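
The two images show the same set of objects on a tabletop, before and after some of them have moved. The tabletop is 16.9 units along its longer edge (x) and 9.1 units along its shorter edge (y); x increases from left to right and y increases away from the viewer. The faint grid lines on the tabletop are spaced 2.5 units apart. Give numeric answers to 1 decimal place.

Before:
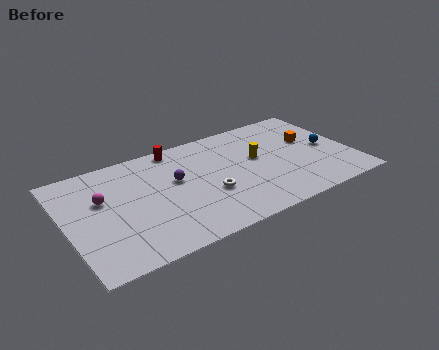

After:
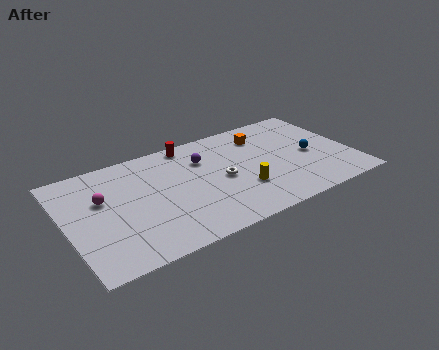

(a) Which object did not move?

the magenta sphere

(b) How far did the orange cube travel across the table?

3.1

The orange cube was near (14.7, 5.5) before and (12.0, 7.1) after, so it travelled √(2.7² + 1.6²) ≈ 3.1 units.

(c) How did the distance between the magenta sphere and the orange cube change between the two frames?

-2.6

They were about 12.5 units apart before and 9.9 after — 2.6 units closer together.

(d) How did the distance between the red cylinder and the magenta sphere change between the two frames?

+0.7

The distance was about 5.3 in the first image and 6.0 in the second, so they moved 0.7 units further apart.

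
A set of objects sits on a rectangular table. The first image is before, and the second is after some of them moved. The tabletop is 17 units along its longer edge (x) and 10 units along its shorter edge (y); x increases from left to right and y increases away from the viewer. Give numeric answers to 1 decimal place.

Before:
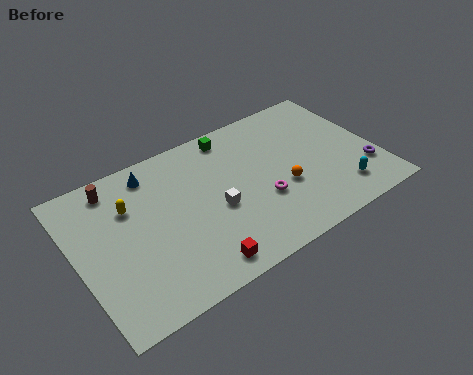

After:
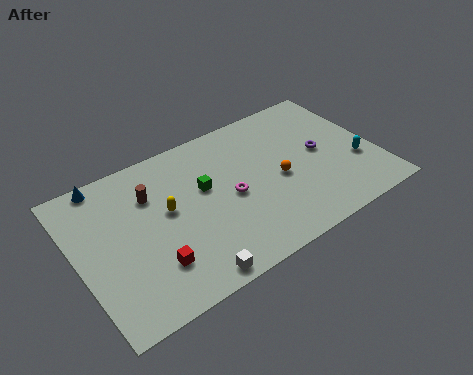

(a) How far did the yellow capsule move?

2.3

The yellow capsule moved from about (3.2, 6.9) to (5.1, 5.6), a distance of √(1.9² + 1.3²) ≈ 2.3.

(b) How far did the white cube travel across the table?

4.0

The white cube moved from about (7.7, 4.3) to (5.5, 0.9), a distance of √(2.2² + 3.4²) ≈ 4.0.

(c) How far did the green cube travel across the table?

3.5

The green cube was near (9.4, 8.8) before and (7.3, 6.0) after, so it travelled √(2.1² + 2.8²) ≈ 3.5 units.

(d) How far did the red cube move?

2.6

From (6.1, 1.3) to (3.8, 2.6), the red cube covered √(2.3² + 1.3²) ≈ 2.6 units.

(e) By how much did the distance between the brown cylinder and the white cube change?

-0.4

Before: roughly 6.7 units apart; after: 6.3. That's 0.4 units closer together.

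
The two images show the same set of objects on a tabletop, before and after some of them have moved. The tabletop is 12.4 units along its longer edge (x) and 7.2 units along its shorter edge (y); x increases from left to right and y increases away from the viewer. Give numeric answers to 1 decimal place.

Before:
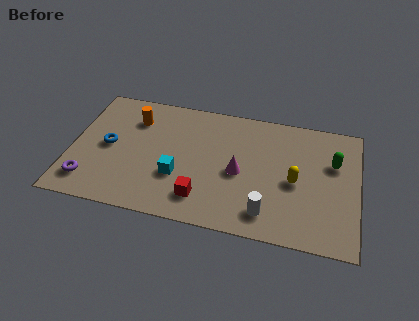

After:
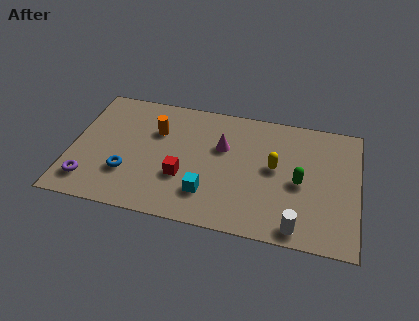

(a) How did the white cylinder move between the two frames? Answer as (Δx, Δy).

(1.3, -0.5)

From the two frames, the white cylinder sits at roughly (8.6, 1.3) before and (9.9, 0.8) after.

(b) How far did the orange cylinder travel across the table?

1.1

From (2.6, 5.4) to (3.6, 4.9), the orange cylinder covered √(1.0² + 0.5²) ≈ 1.1 units.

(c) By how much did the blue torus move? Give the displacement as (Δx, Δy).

(0.9, -1.4)

The blue torus was at about (1.6, 3.6) and moved to about (2.5, 2.2).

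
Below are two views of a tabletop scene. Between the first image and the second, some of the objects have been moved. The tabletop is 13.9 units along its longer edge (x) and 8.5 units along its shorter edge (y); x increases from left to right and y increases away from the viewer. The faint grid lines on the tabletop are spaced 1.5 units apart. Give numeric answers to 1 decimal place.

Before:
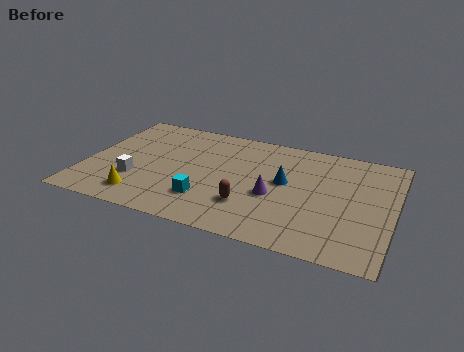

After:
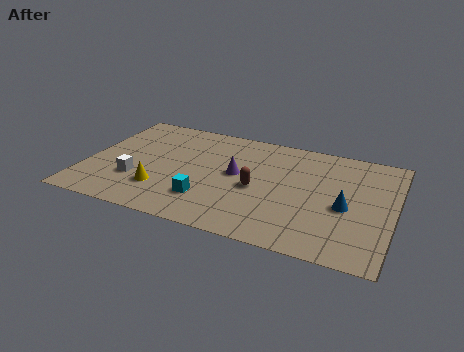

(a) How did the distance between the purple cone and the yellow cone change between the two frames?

-2.2

They were about 6.1 units apart before and 3.9 after — 2.2 units closer together.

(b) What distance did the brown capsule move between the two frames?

1.4

The brown capsule moved from about (7.6, 2.4) to (7.8, 3.8), a distance of √(0.2² + 1.4²) ≈ 1.4.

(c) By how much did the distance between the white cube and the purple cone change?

-1.5

They were about 6.3 units apart before and 4.8 after — 1.5 units closer together.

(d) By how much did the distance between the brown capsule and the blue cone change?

+1.3

Before: roughly 2.7 units apart; after: 4.0. That's 1.3 units further apart.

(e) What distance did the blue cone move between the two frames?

3.0

The blue cone moved from about (9.0, 4.7) to (11.8, 3.7), a distance of √(2.8² + 1.0²) ≈ 3.0.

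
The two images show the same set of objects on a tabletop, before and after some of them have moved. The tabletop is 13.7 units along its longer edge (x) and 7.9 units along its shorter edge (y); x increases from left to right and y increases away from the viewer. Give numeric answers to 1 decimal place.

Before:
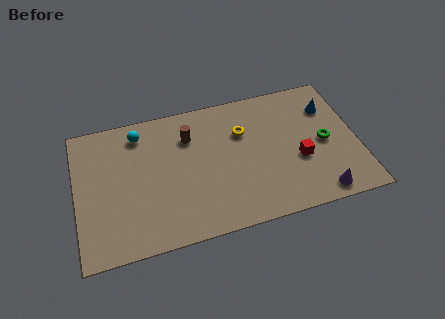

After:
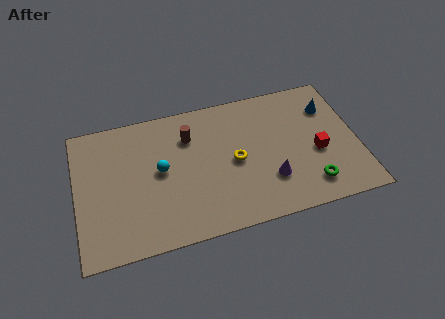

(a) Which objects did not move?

the brown cylinder and the blue cone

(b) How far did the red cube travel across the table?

0.9

The red cube moved from about (10.8, 3.1) to (11.7, 3.3), a distance of √(0.9² + 0.2²) ≈ 0.9.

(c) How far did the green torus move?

2.5

From (12.1, 3.8) to (11.2, 1.5), the green torus covered √(0.9² + 2.3²) ≈ 2.5 units.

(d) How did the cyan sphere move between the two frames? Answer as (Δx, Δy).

(0.9, -2.4)

From the two frames, the cyan sphere sits at roughly (3.2, 6.6) before and (4.1, 4.2) after.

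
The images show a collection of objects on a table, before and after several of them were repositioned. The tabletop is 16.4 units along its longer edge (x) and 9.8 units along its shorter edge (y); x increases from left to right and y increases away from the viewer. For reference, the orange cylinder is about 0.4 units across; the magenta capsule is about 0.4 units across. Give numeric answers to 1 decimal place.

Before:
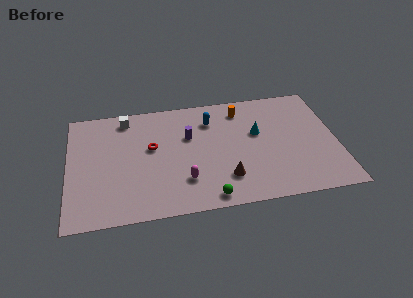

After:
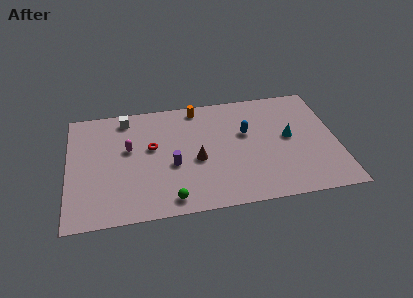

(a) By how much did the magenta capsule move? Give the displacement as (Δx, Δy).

(-3.3, 3.2)

The magenta capsule started near (7.0, 2.6) and ended near (3.7, 5.8).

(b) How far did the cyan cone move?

2.0

The cyan cone was near (11.6, 5.9) before and (13.5, 5.2) after, so it travelled √(1.9² + 0.7²) ≈ 2.0 units.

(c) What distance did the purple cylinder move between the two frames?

2.5

From (7.4, 6.3) to (6.3, 4.0), the purple cylinder covered √(1.1² + 2.3²) ≈ 2.5 units.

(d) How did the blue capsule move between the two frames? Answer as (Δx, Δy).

(2.1, -1.5)

From the two frames, the blue capsule sits at roughly (8.8, 7.5) before and (10.9, 6.0) after.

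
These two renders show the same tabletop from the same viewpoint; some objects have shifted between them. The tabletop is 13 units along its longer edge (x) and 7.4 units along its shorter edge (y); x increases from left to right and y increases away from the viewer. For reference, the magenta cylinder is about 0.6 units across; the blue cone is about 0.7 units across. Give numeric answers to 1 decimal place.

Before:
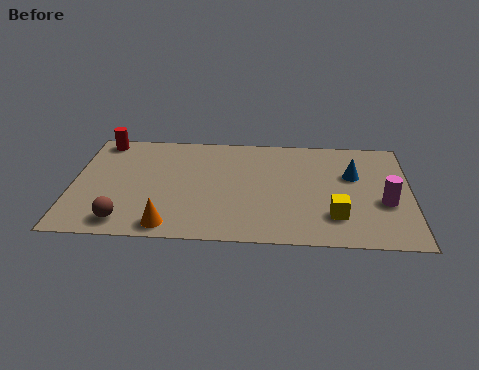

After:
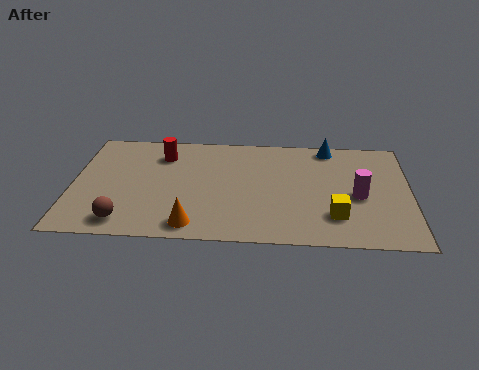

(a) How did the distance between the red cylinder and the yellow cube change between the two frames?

-2.5

Before: roughly 10.2 units apart; after: 7.7. That's 2.5 units closer together.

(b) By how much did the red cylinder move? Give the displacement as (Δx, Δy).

(2.4, -0.9)

From the two frames, the red cylinder sits at roughly (1.0, 6.6) before and (3.4, 5.7) after.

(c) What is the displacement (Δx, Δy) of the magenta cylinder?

(-1.0, 0.4)

The magenta cylinder started near (12.0, 2.9) and ended near (11.0, 3.3).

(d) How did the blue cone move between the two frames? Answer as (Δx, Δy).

(-0.9, 1.9)

The blue cone started near (10.8, 4.7) and ended near (9.9, 6.6).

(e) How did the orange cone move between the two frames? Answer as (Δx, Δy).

(0.9, 0.1)

From the two frames, the orange cone sits at roughly (3.8, 0.9) before and (4.7, 1.0) after.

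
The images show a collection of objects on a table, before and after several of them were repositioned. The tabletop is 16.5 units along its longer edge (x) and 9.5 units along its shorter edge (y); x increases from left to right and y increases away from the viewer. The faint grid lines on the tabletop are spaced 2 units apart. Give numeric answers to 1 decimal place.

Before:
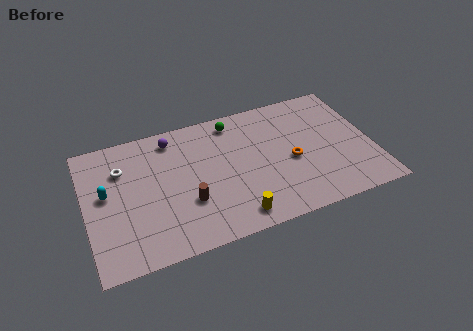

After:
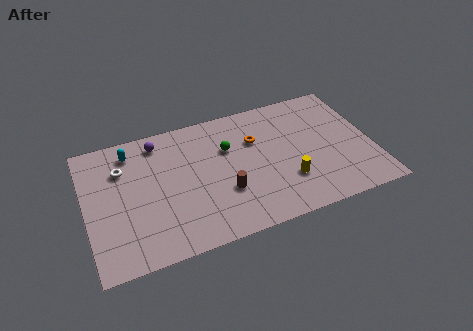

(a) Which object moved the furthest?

the yellow cylinder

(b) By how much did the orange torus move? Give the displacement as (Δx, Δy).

(-1.9, 2.2)

The orange torus started near (11.8, 4.2) and ended near (9.9, 6.4).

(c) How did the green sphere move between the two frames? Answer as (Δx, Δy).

(-0.5, -1.9)

From the two frames, the green sphere sits at roughly (8.8, 8.2) before and (8.3, 6.3) after.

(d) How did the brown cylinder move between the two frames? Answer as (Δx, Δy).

(2.1, 0.0)

The brown cylinder started near (5.7, 3.2) and ended near (7.8, 3.2).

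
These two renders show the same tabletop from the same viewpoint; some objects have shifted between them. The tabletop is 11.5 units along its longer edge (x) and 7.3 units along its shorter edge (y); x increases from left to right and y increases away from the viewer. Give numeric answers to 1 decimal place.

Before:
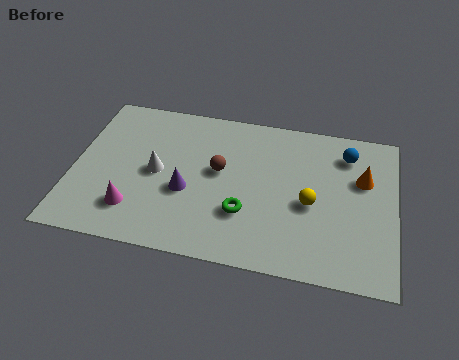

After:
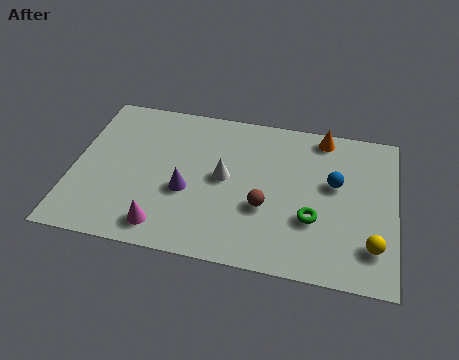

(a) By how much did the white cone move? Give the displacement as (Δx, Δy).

(2.4, 0.2)

The white cone was at about (3.0, 3.6) and moved to about (5.4, 3.8).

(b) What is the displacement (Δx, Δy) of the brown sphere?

(1.7, -1.4)

From the two frames, the brown sphere sits at roughly (5.2, 4.1) before and (6.9, 2.7) after.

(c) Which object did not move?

the purple cone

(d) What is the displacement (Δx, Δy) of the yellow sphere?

(2.2, -1.5)

From the two frames, the yellow sphere sits at roughly (8.5, 3.2) before and (10.7, 1.7) after.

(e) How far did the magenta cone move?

1.3

The magenta cone was near (2.3, 1.7) before and (3.4, 1.1) after, so it travelled √(1.1² + 0.6²) ≈ 1.3 units.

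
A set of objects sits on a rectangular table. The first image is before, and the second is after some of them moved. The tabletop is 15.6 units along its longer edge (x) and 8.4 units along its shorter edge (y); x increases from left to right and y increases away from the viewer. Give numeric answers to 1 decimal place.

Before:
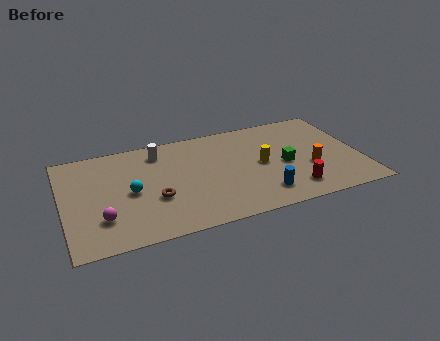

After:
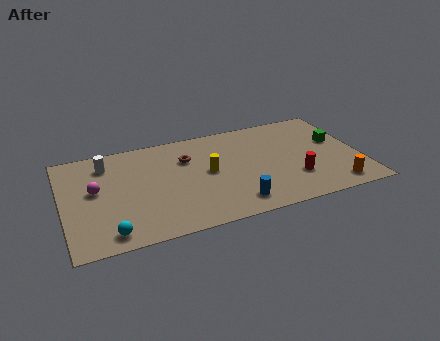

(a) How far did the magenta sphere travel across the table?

2.4

From (1.9, 2.3) to (1.7, 4.7), the magenta sphere covered √(0.2² + 2.4²) ≈ 2.4 units.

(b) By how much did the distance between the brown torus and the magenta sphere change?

+2.1

They were about 2.9 units apart before and 5.0 after — 2.1 units further apart.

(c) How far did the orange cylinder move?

2.2

From (12.9, 3.1) to (14.0, 1.2), the orange cylinder covered √(1.1² + 1.9²) ≈ 2.2 units.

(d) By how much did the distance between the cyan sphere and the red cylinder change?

+1.3

Before: roughly 8.6 units apart; after: 9.9. That's 1.3 units further apart.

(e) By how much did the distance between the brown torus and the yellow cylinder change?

-4.0

They were about 5.8 units apart before and 1.8 after — 4.0 units closer together.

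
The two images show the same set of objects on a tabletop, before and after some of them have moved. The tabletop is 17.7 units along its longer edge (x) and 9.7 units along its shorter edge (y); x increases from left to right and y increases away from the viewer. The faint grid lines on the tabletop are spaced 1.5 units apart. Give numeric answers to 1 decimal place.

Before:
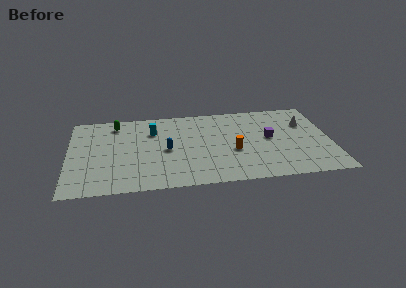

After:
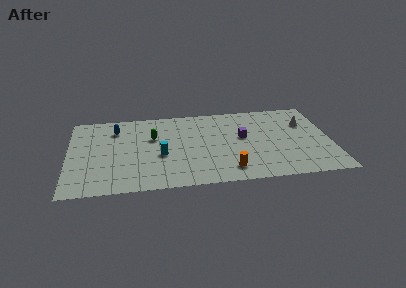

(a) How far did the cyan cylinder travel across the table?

3.0

The cyan cylinder was near (5.7, 7.0) before and (6.2, 4.0) after, so it travelled √(0.5² + 3.0²) ≈ 3.0 units.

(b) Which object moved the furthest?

the blue capsule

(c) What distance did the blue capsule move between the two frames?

4.5

The blue capsule was near (6.6, 4.6) before and (3.2, 7.5) after, so it travelled √(3.4² + 2.9²) ≈ 4.5 units.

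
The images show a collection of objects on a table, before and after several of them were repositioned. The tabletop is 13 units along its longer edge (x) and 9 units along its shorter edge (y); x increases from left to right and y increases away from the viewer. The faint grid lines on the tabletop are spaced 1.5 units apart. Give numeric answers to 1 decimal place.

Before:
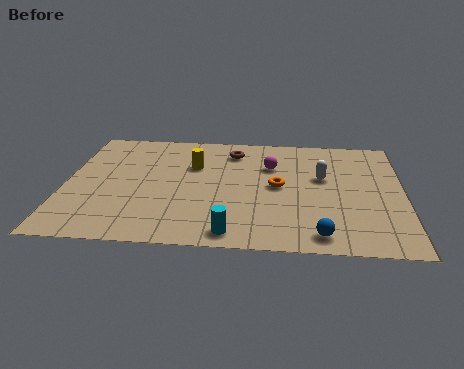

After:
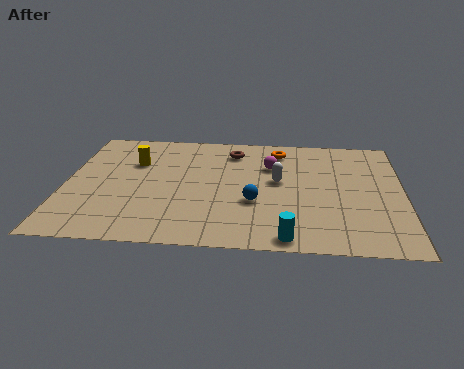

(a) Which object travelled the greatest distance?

the blue sphere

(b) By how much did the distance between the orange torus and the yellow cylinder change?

+2.2

The distance was about 3.6 in the first image and 5.8 in the second, so they moved 2.2 units further apart.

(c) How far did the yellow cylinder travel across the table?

2.3

The yellow cylinder moved from about (4.9, 6.0) to (2.6, 6.1), a distance of √(2.3² + 0.1²) ≈ 2.3.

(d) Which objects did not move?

the brown torus and the magenta sphere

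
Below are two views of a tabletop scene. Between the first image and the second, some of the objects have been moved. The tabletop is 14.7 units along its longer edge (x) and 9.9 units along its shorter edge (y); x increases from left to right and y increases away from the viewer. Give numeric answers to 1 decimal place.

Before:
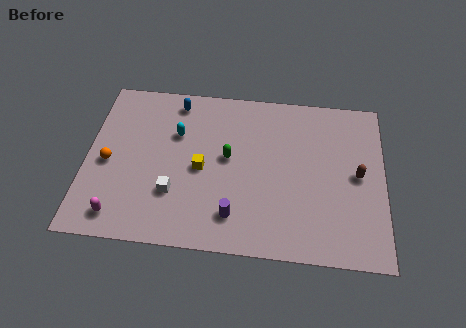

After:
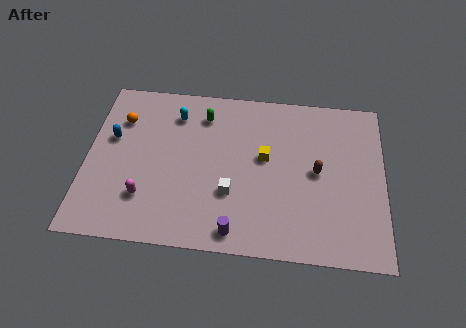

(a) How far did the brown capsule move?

2.0

The brown capsule was near (13.4, 5.0) before and (11.4, 5.0) after, so it travelled √(2.0² + 0.0²) ≈ 2.0 units.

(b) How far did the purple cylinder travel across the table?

0.9

The purple cylinder was near (7.4, 2.0) before and (7.5, 1.1) after, so it travelled √(0.1² + 0.9²) ≈ 0.9 units.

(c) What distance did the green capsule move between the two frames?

2.8

The green capsule moved from about (7.0, 5.4) to (5.7, 7.9), a distance of √(1.3² + 2.5²) ≈ 2.8.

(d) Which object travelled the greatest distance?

the blue capsule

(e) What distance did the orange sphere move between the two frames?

2.7

From (1.1, 4.5) to (1.6, 7.2), the orange sphere covered √(0.5² + 2.7²) ≈ 2.7 units.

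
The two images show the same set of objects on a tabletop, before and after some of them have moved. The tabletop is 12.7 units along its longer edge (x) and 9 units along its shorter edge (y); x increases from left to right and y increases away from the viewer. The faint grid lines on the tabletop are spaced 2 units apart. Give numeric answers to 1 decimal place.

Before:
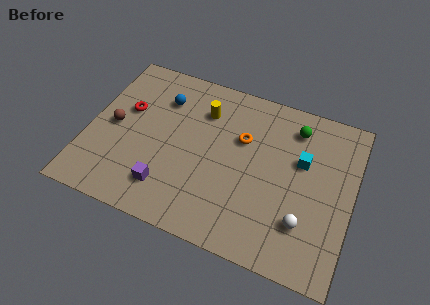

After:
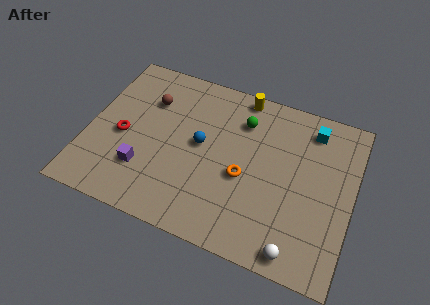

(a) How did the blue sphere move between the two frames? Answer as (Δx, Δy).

(2.1, -1.9)

The blue sphere was at about (3.3, 6.7) and moved to about (5.4, 4.8).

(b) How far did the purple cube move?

1.3

The purple cube was near (4.1, 1.9) before and (2.9, 2.5) after, so it travelled √(1.2² + 0.6²) ≈ 1.3 units.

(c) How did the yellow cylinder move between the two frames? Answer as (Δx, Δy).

(1.7, 1.5)

From the two frames, the yellow cylinder sits at roughly (5.3, 6.7) before and (7.0, 8.2) after.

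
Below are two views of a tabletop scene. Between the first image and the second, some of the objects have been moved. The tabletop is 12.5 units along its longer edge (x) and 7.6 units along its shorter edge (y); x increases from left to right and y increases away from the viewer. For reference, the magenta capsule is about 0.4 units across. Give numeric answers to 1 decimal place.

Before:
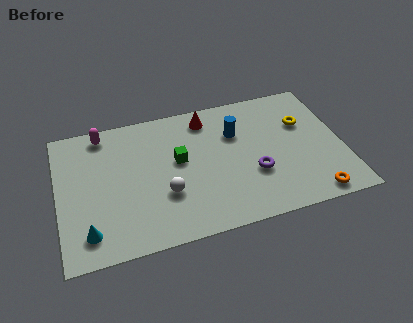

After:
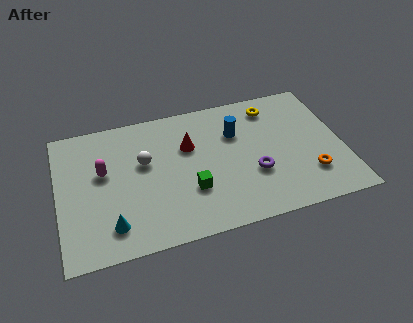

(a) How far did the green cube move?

1.8

The green cube moved from about (5.3, 4.3) to (5.7, 2.5), a distance of √(0.4² + 1.8²) ≈ 1.8.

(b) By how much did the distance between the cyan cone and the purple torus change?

-1.0

The distance was about 7.4 in the first image and 6.4 in the second, so they moved 1.0 units closer together.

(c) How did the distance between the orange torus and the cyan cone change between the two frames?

-1.0

They were about 9.7 units apart before and 8.7 after — 1.0 units closer together.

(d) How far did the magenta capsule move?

2.2

The magenta capsule was near (2.1, 6.7) before and (2.0, 4.5) after, so it travelled √(0.1² + 2.2²) ≈ 2.2 units.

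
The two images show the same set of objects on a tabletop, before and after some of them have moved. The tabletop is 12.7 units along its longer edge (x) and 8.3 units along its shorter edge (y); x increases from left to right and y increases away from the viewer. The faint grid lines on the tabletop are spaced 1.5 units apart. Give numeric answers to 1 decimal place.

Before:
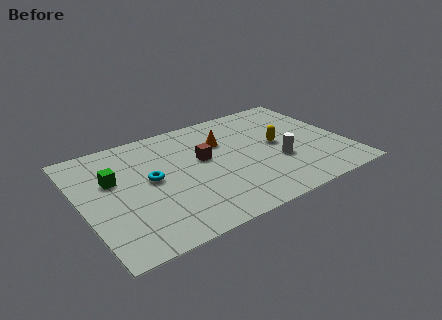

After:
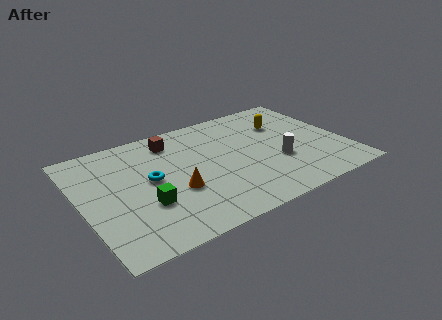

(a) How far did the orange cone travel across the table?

3.7

From (7.0, 5.7) to (4.3, 3.1), the orange cone covered √(2.7² + 2.6²) ≈ 3.7 units.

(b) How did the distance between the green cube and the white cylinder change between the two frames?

-1.5

They were about 8.0 units apart before and 6.5 after — 1.5 units closer together.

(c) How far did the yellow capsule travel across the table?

1.6

From (9.5, 4.3) to (10.1, 5.8), the yellow capsule covered √(0.6² + 1.5²) ≈ 1.6 units.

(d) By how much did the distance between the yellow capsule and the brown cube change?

+1.9

The distance was about 3.6 in the first image and 5.5 in the second, so they moved 1.9 units further apart.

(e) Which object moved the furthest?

the orange cone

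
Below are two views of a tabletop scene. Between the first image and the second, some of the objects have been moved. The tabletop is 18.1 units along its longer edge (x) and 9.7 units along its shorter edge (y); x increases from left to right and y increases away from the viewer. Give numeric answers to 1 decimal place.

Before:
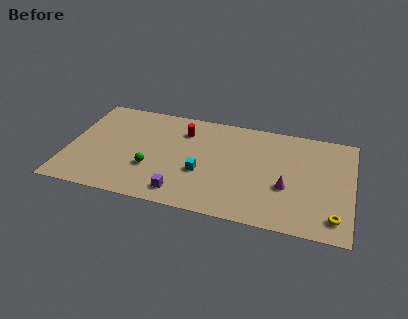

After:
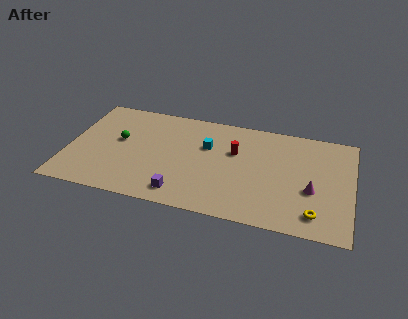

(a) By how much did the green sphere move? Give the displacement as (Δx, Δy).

(-2.2, 2.2)

The green sphere was at about (5.4, 3.3) and moved to about (3.2, 5.5).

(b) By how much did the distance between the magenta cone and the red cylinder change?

-2.2

They were about 7.7 units apart before and 5.5 after — 2.2 units closer together.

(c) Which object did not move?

the purple cube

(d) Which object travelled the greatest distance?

the red cylinder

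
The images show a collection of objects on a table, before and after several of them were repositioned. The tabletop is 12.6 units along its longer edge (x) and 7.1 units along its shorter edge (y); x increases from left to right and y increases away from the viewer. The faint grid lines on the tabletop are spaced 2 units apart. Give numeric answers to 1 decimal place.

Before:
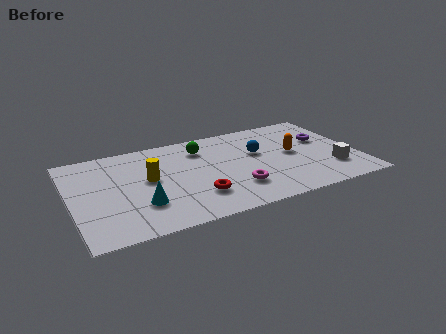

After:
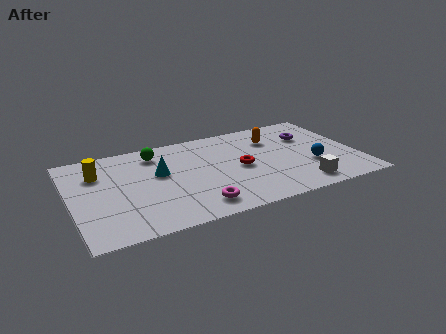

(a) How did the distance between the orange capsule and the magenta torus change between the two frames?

+2.3

They were about 3.3 units apart before and 5.6 after — 2.3 units further apart.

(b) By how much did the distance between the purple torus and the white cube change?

+1.4

The distance was about 2.5 in the first image and 3.9 in the second, so they moved 1.4 units further apart.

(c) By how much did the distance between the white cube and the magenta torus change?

+0.3

Before: roughly 4.3 units apart; after: 4.6. That's 0.3 units further apart.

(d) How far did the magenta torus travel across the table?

1.9

The magenta torus was near (7.0, 1.9) before and (5.2, 1.2) after, so it travelled √(1.8² + 0.7²) ≈ 1.9 units.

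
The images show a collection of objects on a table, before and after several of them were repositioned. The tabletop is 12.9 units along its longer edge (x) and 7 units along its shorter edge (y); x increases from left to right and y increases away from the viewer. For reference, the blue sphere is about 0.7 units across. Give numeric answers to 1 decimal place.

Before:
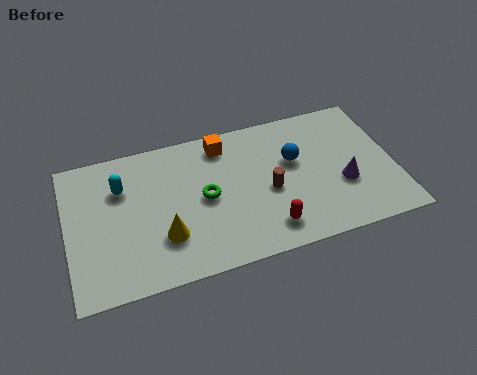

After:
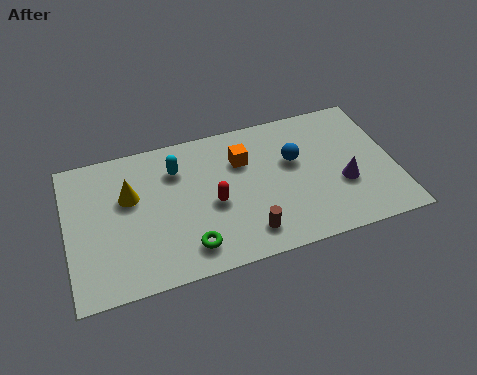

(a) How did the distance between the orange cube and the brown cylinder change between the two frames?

+0.4

Before: roughly 3.2 units apart; after: 3.6. That's 0.4 units further apart.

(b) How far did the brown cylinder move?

2.1

The brown cylinder was near (7.9, 3.1) before and (6.9, 1.3) after, so it travelled √(1.0² + 1.8²) ≈ 2.1 units.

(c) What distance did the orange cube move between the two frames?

1.2

The orange cube was near (6.3, 5.9) before and (7.0, 4.9) after, so it travelled √(0.7² + 1.0²) ≈ 1.2 units.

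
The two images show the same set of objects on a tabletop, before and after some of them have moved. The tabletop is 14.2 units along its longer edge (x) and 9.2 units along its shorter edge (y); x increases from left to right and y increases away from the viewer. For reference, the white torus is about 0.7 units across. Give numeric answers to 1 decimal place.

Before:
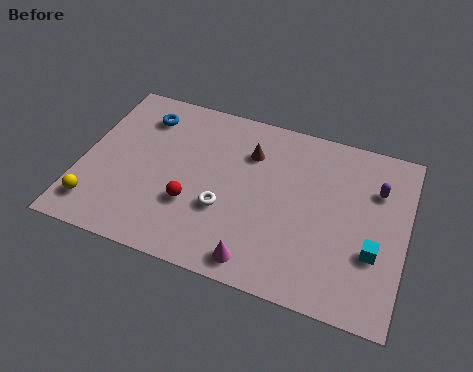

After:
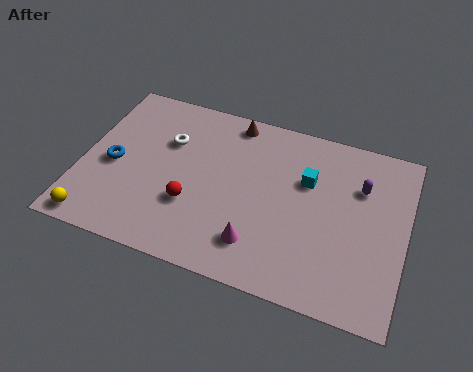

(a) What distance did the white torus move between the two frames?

4.0

The white torus was near (6.4, 3.3) before and (3.6, 6.2) after, so it travelled √(2.8² + 2.9²) ≈ 4.0 units.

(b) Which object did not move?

the red sphere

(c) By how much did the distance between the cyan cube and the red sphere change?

-2.3

The distance was about 7.9 in the first image and 5.6 in the second, so they moved 2.3 units closer together.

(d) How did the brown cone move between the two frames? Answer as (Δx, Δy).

(-0.9, 1.5)

From the two frames, the brown cone sits at roughly (7.2, 6.7) before and (6.3, 8.2) after.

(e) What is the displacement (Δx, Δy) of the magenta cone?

(-0.1, 0.9)

The magenta cone started near (8.1, 1.1) and ended near (8.0, 2.0).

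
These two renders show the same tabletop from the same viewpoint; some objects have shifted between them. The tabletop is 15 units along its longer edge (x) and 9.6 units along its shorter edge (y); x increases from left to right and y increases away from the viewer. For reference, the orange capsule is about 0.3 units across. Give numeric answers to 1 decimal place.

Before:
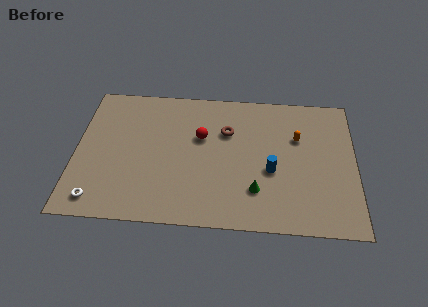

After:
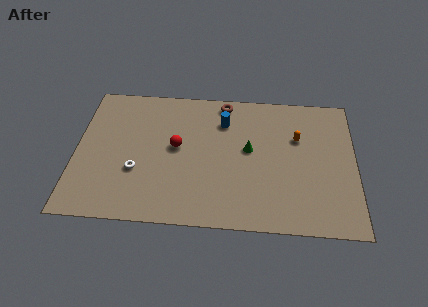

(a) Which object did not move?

the orange capsule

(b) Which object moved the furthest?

the blue cylinder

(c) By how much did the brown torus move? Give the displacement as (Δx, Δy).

(-0.2, 2.1)

From the two frames, the brown torus sits at roughly (8.1, 6.5) before and (7.9, 8.6) after.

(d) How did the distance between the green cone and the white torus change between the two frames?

-2.2

Before: roughly 8.5 units apart; after: 6.3. That's 2.2 units closer together.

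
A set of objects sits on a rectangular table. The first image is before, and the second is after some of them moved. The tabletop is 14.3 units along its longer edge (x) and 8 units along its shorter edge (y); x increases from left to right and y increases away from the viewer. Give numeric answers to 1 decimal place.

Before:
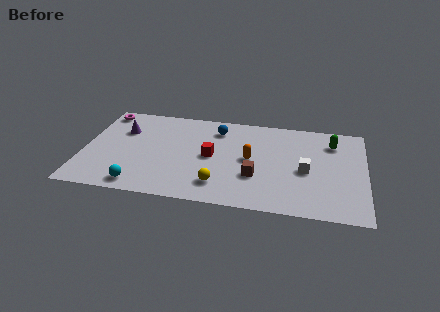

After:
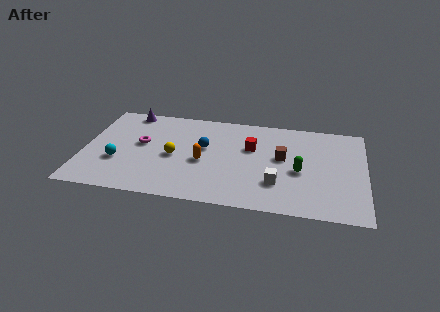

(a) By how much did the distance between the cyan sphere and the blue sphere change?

-1.8

Before: roughly 6.5 units apart; after: 4.7. That's 1.8 units closer together.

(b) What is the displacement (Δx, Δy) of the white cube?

(-1.4, -1.3)

The white cube started near (11.3, 3.6) and ended near (9.9, 2.3).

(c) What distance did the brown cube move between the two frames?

2.2

The brown cube was near (8.8, 2.7) before and (10.1, 4.5) after, so it travelled √(1.3² + 1.8²) ≈ 2.2 units.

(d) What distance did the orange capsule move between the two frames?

2.5

The orange capsule was near (8.5, 4.1) before and (6.1, 3.5) after, so it travelled √(2.4² + 0.6²) ≈ 2.5 units.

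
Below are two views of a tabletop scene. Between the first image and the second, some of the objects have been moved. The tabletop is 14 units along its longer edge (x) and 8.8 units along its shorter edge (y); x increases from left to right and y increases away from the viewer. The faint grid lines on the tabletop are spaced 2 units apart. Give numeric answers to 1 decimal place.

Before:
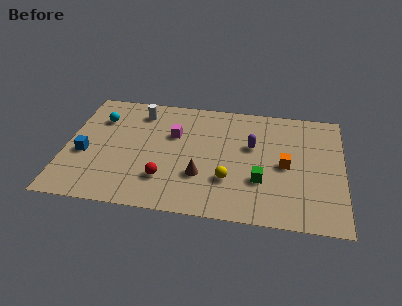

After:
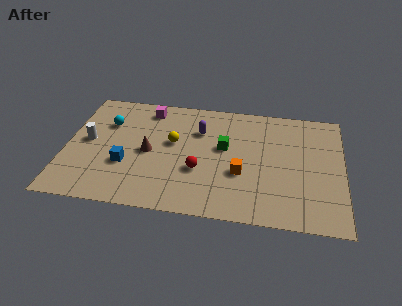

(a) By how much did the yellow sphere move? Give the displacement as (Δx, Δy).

(-2.9, 2.4)

The yellow sphere was at about (8.3, 2.7) and moved to about (5.4, 5.1).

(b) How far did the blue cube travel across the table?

2.2

From (1.0, 3.6) to (3.1, 3.1), the blue cube covered √(2.1² + 0.5²) ≈ 2.2 units.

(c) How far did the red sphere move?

1.9

The red sphere moved from about (5.1, 2.3) to (6.8, 3.2), a distance of √(1.7² + 0.9²) ≈ 1.9.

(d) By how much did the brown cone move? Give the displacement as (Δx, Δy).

(-2.7, 1.4)

From the two frames, the brown cone sits at roughly (6.9, 2.8) before and (4.2, 4.2) after.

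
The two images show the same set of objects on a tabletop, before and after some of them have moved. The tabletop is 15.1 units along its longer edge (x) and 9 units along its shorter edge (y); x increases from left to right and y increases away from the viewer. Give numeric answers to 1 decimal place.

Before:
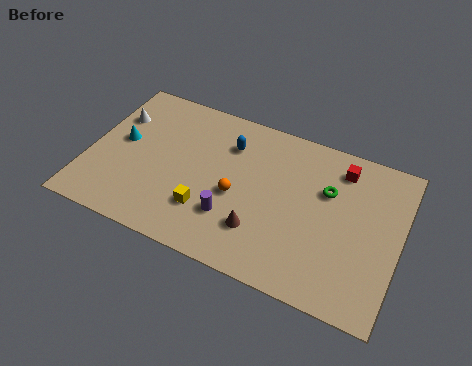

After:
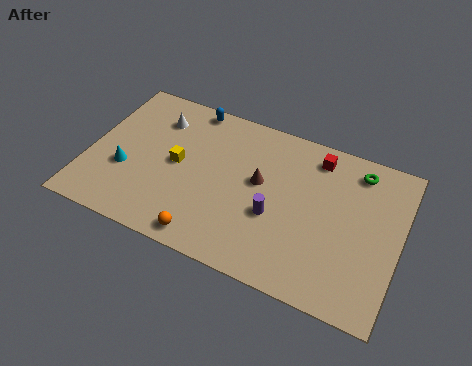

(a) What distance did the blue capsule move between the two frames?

2.6

The blue capsule was near (6.6, 6.7) before and (4.5, 8.2) after, so it travelled √(2.1² + 1.5²) ≈ 2.6 units.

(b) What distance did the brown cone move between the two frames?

2.7

The brown cone was near (8.6, 2.4) before and (8.3, 5.1) after, so it travelled √(0.3² + 2.7²) ≈ 2.7 units.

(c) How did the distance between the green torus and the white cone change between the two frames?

-0.7

They were about 10.5 units apart before and 9.8 after — 0.7 units closer together.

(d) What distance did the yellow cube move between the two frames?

2.7

The yellow cube was near (6.0, 2.5) before and (4.3, 4.6) after, so it travelled √(1.7² + 2.1²) ≈ 2.7 units.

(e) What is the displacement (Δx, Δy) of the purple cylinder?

(2.0, 0.9)

The purple cylinder started near (7.2, 2.6) and ended near (9.2, 3.5).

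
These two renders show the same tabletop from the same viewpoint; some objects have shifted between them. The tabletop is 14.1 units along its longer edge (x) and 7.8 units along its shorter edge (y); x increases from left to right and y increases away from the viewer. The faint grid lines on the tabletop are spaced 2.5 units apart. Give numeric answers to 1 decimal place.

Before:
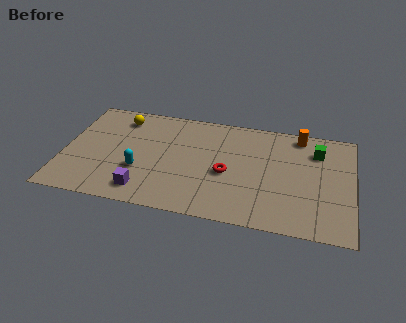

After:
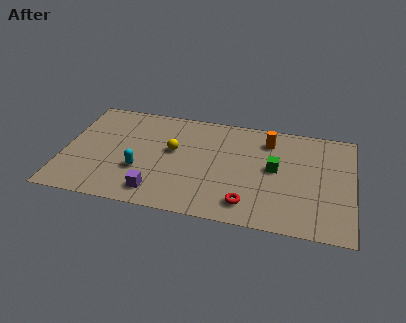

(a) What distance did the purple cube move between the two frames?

0.6

The purple cube moved from about (4.1, 1.3) to (4.7, 1.3), a distance of √(0.6² + 0.0²) ≈ 0.6.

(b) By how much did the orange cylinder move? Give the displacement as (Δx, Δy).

(-1.5, -0.7)

The orange cylinder was at about (11.4, 6.9) and moved to about (9.9, 6.2).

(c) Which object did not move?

the cyan capsule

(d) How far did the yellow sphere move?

3.3

From (2.6, 6.4) to (5.3, 4.5), the yellow sphere covered √(2.7² + 1.9²) ≈ 3.3 units.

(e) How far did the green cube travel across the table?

2.6

The green cube was near (12.3, 5.9) before and (10.3, 4.2) after, so it travelled √(2.0² + 1.7²) ≈ 2.6 units.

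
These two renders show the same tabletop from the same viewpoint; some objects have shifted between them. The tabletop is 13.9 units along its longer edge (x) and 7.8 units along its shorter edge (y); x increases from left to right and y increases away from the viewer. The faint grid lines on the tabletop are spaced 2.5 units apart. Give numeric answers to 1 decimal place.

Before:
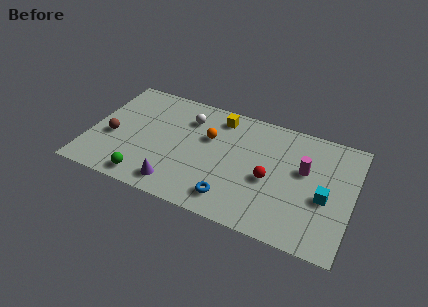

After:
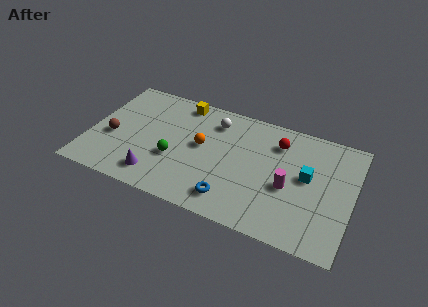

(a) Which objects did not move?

the brown sphere and the blue torus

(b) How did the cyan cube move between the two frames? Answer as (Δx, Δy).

(-1.0, 1.0)

From the two frames, the cyan cube sits at roughly (12.5, 3.3) before and (11.5, 4.3) after.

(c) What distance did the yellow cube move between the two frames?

2.1

From (6.6, 6.6) to (4.5, 6.9), the yellow cube covered √(2.1² + 0.3²) ≈ 2.1 units.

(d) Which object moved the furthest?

the red sphere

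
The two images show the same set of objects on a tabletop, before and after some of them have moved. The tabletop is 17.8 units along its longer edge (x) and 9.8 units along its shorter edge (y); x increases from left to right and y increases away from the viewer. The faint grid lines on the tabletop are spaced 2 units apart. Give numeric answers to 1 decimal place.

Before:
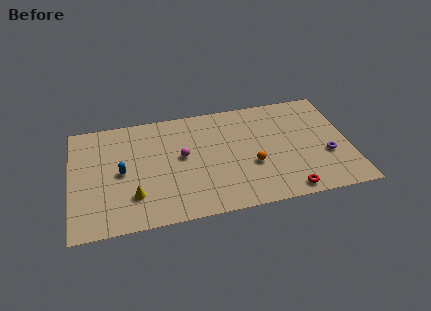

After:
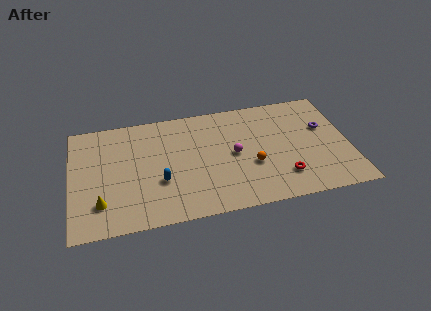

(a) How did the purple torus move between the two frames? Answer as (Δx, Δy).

(0.0, 2.5)

The purple torus started near (16.3, 3.6) and ended near (16.3, 6.1).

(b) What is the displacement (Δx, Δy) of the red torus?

(-0.2, 1.3)

The red torus was at about (13.6, 1.0) and moved to about (13.4, 2.3).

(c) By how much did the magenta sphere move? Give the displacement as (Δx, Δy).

(3.3, -0.5)

From the two frames, the magenta sphere sits at roughly (7.1, 5.4) before and (10.4, 4.9) after.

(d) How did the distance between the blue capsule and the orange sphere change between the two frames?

-2.5

Before: roughly 8.4 units apart; after: 5.9. That's 2.5 units closer together.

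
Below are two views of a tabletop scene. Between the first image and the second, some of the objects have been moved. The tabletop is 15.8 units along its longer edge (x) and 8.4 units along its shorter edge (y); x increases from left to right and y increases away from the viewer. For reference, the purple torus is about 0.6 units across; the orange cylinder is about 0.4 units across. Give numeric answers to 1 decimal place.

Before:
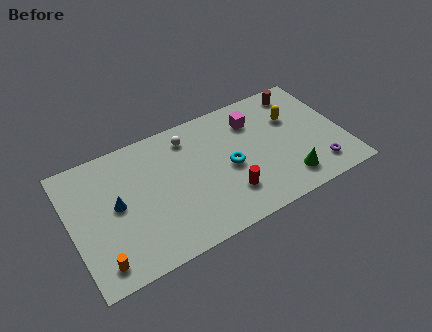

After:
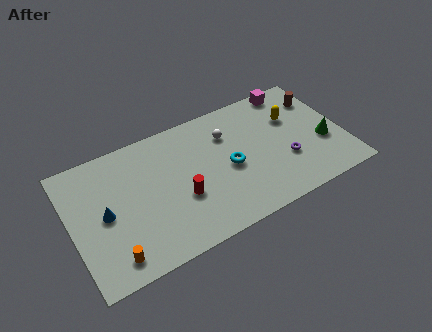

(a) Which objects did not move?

the cyan torus and the yellow capsule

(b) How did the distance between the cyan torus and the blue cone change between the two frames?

+0.7

Before: roughly 6.5 units apart; after: 7.2. That's 0.7 units further apart.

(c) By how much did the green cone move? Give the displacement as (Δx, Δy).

(2.4, 1.6)

From the two frames, the green cone sits at roughly (12.2, 1.6) before and (14.6, 3.2) after.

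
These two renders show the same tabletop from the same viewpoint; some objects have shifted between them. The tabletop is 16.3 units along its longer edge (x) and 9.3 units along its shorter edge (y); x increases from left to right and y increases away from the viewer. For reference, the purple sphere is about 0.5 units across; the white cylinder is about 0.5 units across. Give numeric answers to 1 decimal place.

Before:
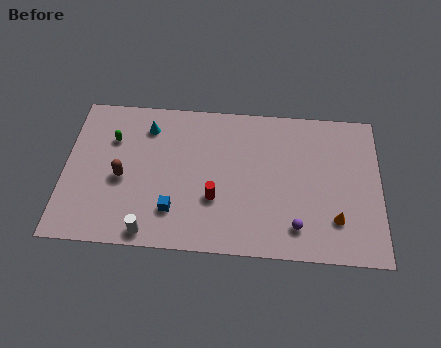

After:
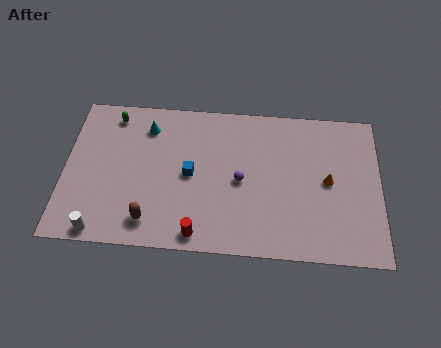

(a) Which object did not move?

the cyan cone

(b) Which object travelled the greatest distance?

the purple sphere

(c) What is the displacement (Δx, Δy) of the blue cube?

(0.8, 2.3)

From the two frames, the blue cube sits at roughly (5.7, 2.3) before and (6.5, 4.6) after.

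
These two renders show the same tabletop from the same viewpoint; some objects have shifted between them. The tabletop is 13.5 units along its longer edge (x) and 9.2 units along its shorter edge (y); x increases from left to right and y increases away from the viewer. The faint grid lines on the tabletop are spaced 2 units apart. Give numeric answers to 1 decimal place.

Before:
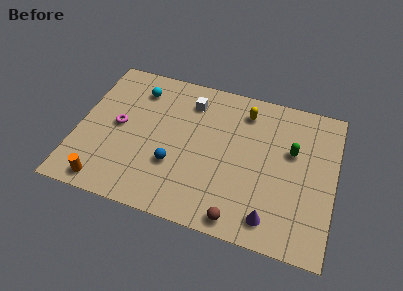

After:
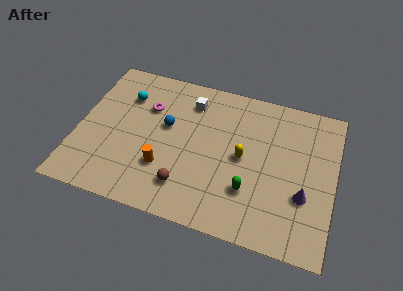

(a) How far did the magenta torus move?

2.1

The magenta torus moved from about (2.1, 4.7) to (3.5, 6.3), a distance of √(1.4² + 1.6²) ≈ 2.1.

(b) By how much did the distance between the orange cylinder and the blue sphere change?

-1.4

The distance was about 4.0 in the first image and 2.6 in the second, so they moved 1.4 units closer together.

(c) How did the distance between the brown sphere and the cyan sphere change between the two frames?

-2.8

Before: roughly 8.7 units apart; after: 5.9. That's 2.8 units closer together.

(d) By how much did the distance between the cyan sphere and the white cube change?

+0.7

They were about 2.8 units apart before and 3.5 after — 0.7 units further apart.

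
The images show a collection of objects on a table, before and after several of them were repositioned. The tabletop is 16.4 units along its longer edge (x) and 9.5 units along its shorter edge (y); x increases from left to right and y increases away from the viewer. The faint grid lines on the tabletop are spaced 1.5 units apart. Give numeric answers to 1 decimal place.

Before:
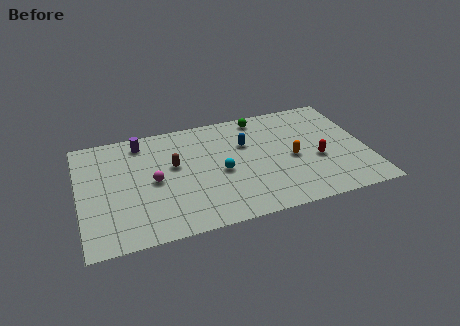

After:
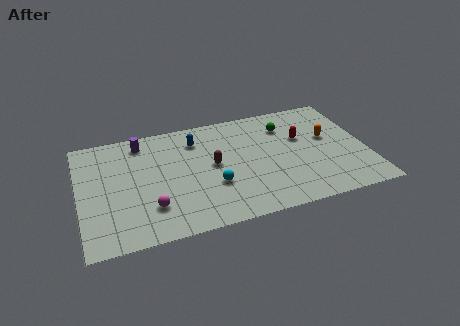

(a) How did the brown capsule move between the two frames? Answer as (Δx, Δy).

(2.2, -0.6)

The brown capsule started near (5.4, 5.6) and ended near (7.6, 5.0).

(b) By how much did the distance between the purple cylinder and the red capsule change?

-1.3

Before: roughly 10.7 units apart; after: 9.4. That's 1.3 units closer together.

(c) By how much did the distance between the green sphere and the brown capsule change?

-1.0

They were about 5.9 units apart before and 4.9 after — 1.0 units closer together.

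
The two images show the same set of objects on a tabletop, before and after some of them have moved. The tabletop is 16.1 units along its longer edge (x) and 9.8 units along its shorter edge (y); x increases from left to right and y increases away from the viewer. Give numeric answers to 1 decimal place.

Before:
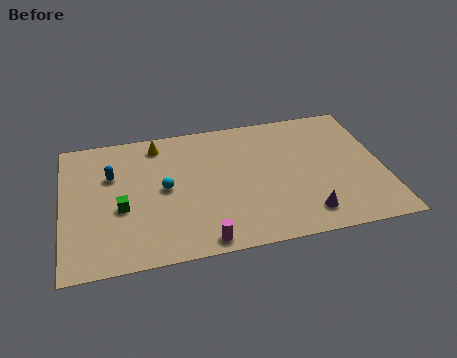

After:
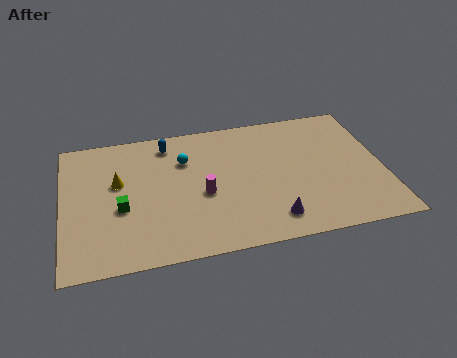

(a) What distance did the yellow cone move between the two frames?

3.3

The yellow cone moved from about (4.9, 8.4) to (2.8, 5.9), a distance of √(2.1² + 2.5²) ≈ 3.3.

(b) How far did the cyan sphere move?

2.2

The cyan sphere moved from about (5.1, 5.0) to (6.2, 6.9), a distance of √(1.1² + 1.9²) ≈ 2.2.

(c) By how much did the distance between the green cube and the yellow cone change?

-2.9

Before: roughly 4.8 units apart; after: 1.9. That's 2.9 units closer together.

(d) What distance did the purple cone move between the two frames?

1.7

The purple cone was near (12.0, 1.7) before and (10.3, 1.7) after, so it travelled √(1.7² + 0.0²) ≈ 1.7 units.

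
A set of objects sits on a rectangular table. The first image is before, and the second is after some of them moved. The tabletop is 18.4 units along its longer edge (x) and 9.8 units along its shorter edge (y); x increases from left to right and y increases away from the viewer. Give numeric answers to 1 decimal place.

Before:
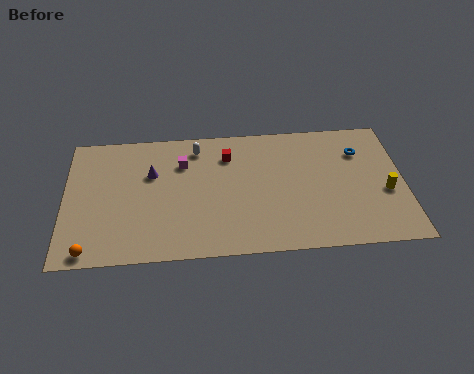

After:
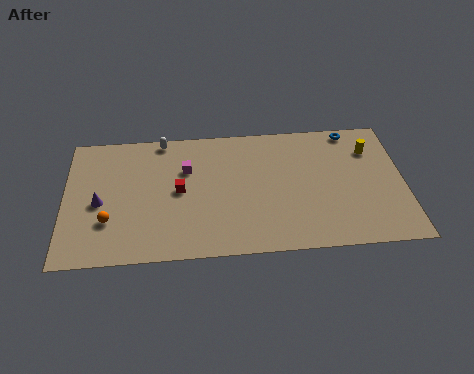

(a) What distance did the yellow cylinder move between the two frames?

3.4

From (17.4, 4.0) to (16.7, 7.3), the yellow cylinder covered √(0.7² + 3.3²) ≈ 3.4 units.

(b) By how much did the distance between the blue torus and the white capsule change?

+1.4

They were about 9.0 units apart before and 10.4 after — 1.4 units further apart.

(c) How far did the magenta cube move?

0.5

The magenta cube was near (6.4, 7.1) before and (6.6, 6.6) after, so it travelled √(0.2² + 0.5²) ≈ 0.5 units.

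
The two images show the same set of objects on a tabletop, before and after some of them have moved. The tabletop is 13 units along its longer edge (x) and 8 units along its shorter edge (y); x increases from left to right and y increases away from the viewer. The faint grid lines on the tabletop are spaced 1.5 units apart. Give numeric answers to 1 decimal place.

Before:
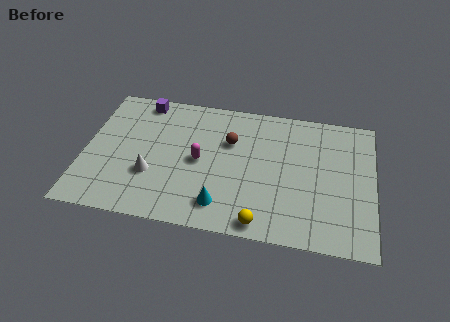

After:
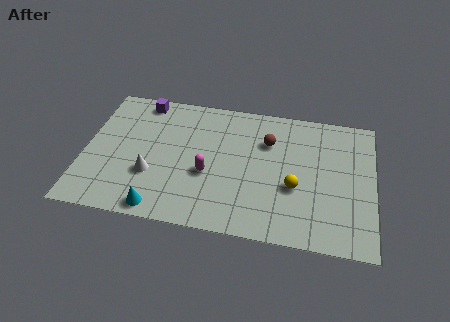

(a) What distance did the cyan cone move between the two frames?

2.8

The cyan cone moved from about (6.3, 1.5) to (3.6, 0.8), a distance of √(2.7² + 0.7²) ≈ 2.8.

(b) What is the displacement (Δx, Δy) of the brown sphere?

(1.7, 0.3)

From the two frames, the brown sphere sits at roughly (6.5, 5.3) before and (8.2, 5.6) after.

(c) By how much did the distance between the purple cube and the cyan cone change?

-0.4

Before: roughly 6.8 units apart; after: 6.4. That's 0.4 units closer together.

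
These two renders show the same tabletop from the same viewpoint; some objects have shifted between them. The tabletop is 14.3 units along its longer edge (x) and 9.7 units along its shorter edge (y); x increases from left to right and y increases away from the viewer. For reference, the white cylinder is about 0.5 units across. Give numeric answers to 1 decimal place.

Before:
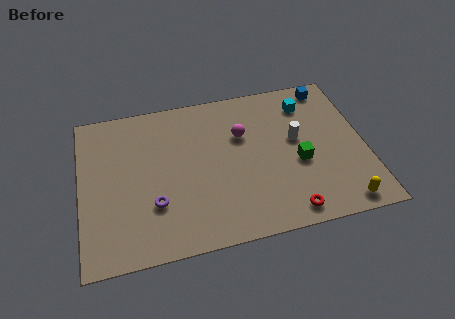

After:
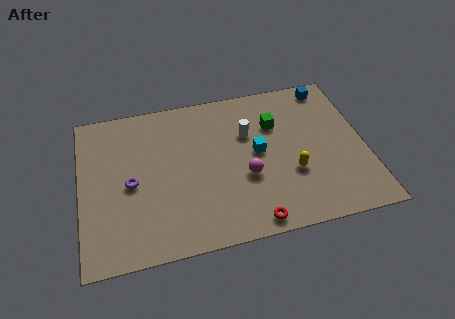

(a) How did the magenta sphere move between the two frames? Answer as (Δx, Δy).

(0.0, -2.7)

The magenta sphere started near (8.2, 6.4) and ended near (8.2, 3.7).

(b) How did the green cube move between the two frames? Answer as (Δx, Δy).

(-1.0, 2.7)

From the two frames, the green cube sits at roughly (10.9, 4.0) before and (9.9, 6.7) after.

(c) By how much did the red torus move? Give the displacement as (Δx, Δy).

(-1.8, -0.2)

The red torus started near (10.1, 1.1) and ended near (8.3, 0.9).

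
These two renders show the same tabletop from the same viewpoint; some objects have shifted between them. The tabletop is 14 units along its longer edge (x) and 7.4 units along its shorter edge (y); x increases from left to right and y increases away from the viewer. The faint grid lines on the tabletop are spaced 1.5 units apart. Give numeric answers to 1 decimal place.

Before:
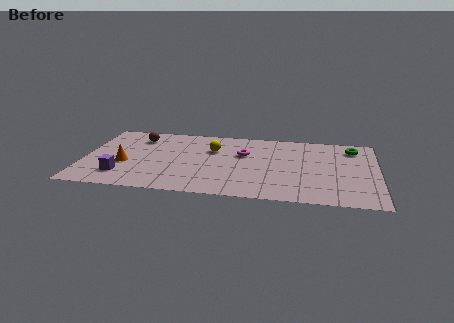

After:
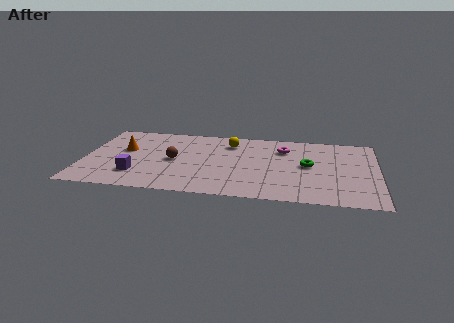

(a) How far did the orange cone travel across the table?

1.5

From (2.0, 2.9) to (1.9, 4.4), the orange cone covered √(0.1² + 1.5²) ≈ 1.5 units.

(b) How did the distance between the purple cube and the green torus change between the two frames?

-3.4

The distance was about 11.7 in the first image and 8.3 in the second, so they moved 3.4 units closer together.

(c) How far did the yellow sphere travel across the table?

1.1

The yellow sphere was near (6.1, 5.0) before and (6.9, 5.8) after, so it travelled √(0.8² + 0.8²) ≈ 1.1 units.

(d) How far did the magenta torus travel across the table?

2.1

From (7.6, 4.7) to (9.5, 5.5), the magenta torus covered √(1.9² + 0.8²) ≈ 2.1 units.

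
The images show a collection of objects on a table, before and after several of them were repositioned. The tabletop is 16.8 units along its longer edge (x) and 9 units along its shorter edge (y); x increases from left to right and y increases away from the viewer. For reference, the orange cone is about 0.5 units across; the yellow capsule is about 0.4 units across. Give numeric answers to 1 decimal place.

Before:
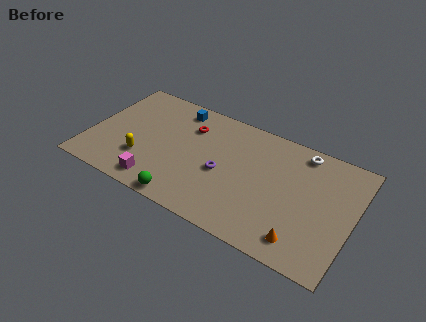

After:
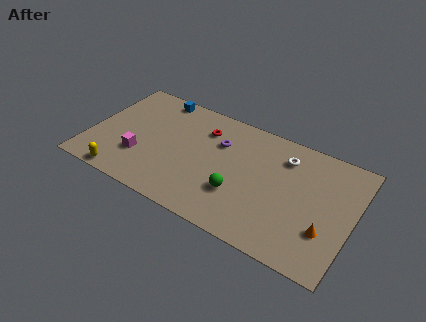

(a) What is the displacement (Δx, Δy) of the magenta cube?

(-1.4, 1.5)

From the two frames, the magenta cube sits at roughly (4.8, 1.3) before and (3.4, 2.8) after.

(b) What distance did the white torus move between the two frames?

1.3

From (13.2, 7.9) to (12.2, 7.0), the white torus covered √(1.0² + 0.9²) ≈ 1.3 units.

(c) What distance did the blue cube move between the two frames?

1.5

The blue cube was near (5.1, 7.7) before and (3.7, 8.1) after, so it travelled √(1.4² + 0.4²) ≈ 1.5 units.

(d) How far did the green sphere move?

3.7

From (6.7, 0.8) to (9.8, 2.9), the green sphere covered √(3.1² + 2.1²) ≈ 3.7 units.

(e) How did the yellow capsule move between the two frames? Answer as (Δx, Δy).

(-1.0, -1.9)

From the two frames, the yellow capsule sits at roughly (3.6, 2.7) before and (2.6, 0.8) after.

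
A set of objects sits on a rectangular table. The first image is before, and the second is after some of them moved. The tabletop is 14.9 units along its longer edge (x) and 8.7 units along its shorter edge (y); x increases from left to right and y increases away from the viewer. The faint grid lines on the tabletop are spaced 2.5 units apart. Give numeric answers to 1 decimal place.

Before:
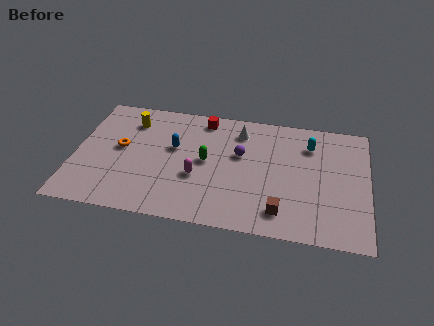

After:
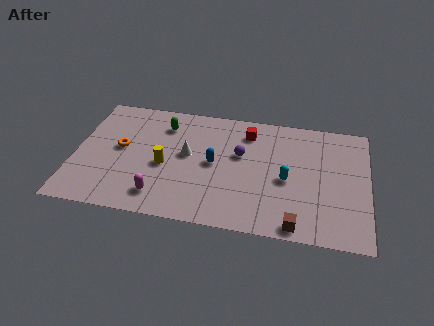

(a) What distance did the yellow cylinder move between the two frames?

3.6

The yellow cylinder was near (2.7, 6.8) before and (4.6, 3.8) after, so it travelled √(1.9² + 3.0²) ≈ 3.6 units.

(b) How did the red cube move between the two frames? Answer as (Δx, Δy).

(2.3, -0.6)

The red cube started near (6.4, 7.6) and ended near (8.7, 7.0).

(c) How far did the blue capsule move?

2.2

From (5.0, 5.2) to (7.1, 4.4), the blue capsule covered √(2.1² + 0.8²) ≈ 2.2 units.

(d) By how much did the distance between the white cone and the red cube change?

+1.7

The distance was about 2.0 in the first image and 3.7 in the second, so they moved 1.7 units further apart.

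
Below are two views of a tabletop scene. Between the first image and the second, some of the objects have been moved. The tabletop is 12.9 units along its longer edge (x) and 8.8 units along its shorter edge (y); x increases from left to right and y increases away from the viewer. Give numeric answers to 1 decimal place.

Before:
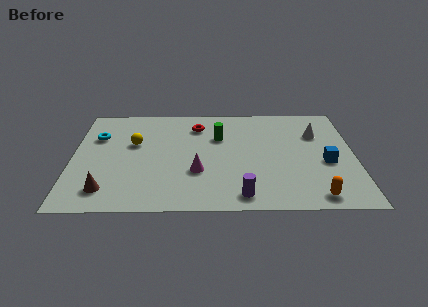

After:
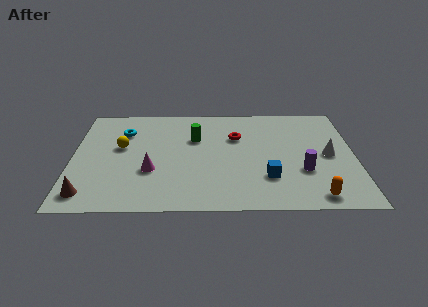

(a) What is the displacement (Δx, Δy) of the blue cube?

(-2.7, -1.2)

The blue cube was at about (11.6, 3.7) and moved to about (8.9, 2.5).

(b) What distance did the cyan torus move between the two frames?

1.3

The cyan torus moved from about (1.1, 6.0) to (2.3, 6.4), a distance of √(1.2² + 0.4²) ≈ 1.3.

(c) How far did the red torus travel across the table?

2.1

From (5.7, 6.9) to (7.5, 5.9), the red torus covered √(1.8² + 1.0²) ≈ 2.1 units.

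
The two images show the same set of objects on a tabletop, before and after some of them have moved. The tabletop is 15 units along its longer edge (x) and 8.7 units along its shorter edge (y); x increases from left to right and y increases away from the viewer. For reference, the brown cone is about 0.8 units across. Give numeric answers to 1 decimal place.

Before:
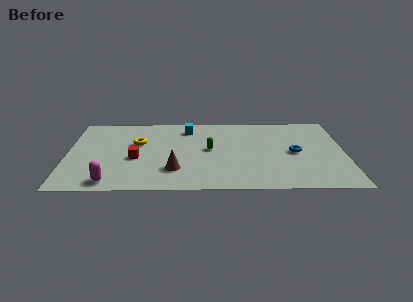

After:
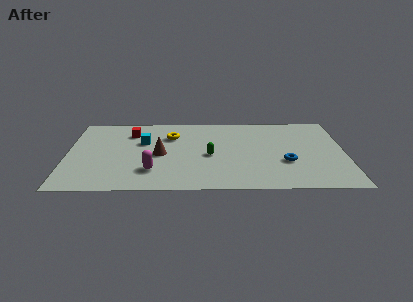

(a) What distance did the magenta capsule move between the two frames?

2.5

From (2.4, 1.0) to (4.6, 2.2), the magenta capsule covered √(2.2² + 1.2²) ≈ 2.5 units.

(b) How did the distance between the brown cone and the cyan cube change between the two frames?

-3.2

They were about 4.9 units apart before and 1.7 after — 3.2 units closer together.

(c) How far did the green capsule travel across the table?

0.7

The green capsule moved from about (7.7, 4.6) to (7.7, 3.9), a distance of √(0.0² + 0.7²) ≈ 0.7.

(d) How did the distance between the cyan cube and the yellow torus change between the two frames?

-1.5

Before: roughly 3.2 units apart; after: 1.7. That's 1.5 units closer together.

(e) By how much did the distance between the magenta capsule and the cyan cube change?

-4.0

Before: roughly 7.3 units apart; after: 3.3. That's 4.0 units closer together.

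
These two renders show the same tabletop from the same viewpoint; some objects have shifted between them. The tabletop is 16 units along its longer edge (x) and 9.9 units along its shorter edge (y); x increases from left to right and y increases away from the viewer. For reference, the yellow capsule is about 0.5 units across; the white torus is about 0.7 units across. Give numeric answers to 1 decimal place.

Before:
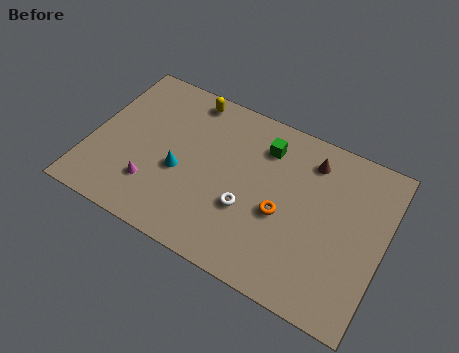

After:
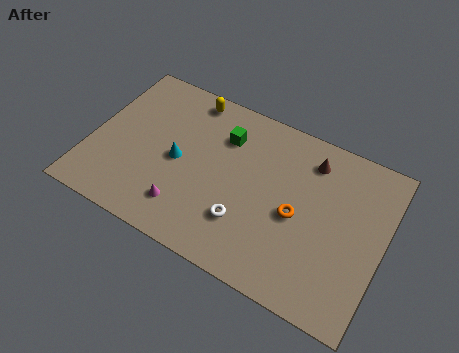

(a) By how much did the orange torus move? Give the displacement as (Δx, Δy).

(0.8, 0.3)

The orange torus was at about (10.6, 4.2) and moved to about (11.4, 4.5).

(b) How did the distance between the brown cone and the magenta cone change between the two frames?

-1.2

The distance was about 9.7 in the first image and 8.5 in the second, so they moved 1.2 units closer together.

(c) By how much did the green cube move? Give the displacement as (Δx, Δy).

(-2.2, -0.4)

The green cube was at about (9.2, 7.7) and moved to about (7.0, 7.3).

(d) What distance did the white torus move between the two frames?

0.8

The white torus moved from about (8.8, 3.6) to (8.8, 2.8), a distance of √(0.0² + 0.8²) ≈ 0.8.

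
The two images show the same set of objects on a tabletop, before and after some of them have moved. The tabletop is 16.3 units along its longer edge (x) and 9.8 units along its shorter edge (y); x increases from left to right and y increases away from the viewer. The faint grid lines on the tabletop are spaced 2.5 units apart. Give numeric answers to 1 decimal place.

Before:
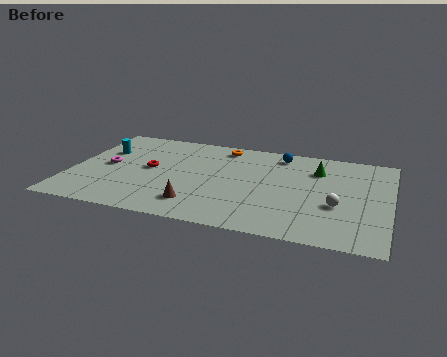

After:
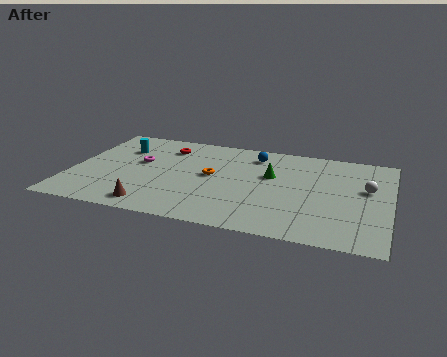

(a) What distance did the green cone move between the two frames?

2.6

From (12.5, 7.2) to (10.2, 6.0), the green cone covered √(2.3² + 1.2²) ≈ 2.6 units.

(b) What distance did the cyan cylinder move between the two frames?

1.0

The cyan cylinder was near (1.4, 6.5) before and (2.3, 7.0) after, so it travelled √(0.9² + 0.5²) ≈ 1.0 units.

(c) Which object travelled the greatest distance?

the orange torus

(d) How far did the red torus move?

2.7

The red torus was near (4.0, 5.1) before and (4.6, 7.7) after, so it travelled √(0.6² + 2.6²) ≈ 2.7 units.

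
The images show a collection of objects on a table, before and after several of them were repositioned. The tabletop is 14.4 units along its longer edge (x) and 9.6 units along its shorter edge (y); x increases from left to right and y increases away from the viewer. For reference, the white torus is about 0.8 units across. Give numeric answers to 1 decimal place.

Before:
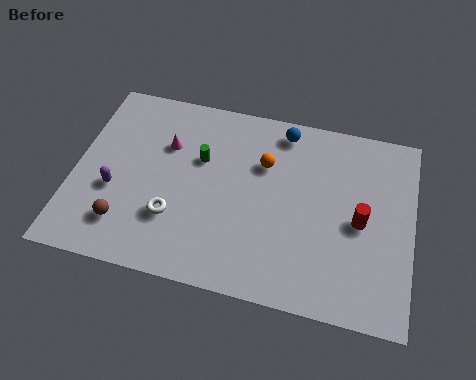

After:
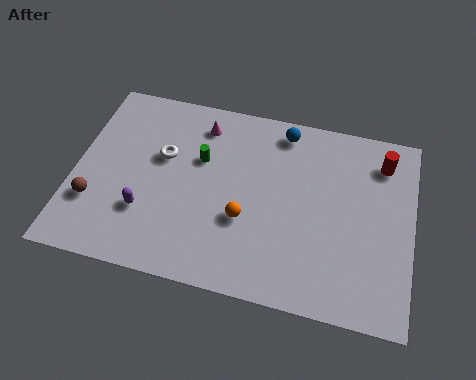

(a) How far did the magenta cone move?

2.0

From (3.8, 6.5) to (5.2, 7.9), the magenta cone covered √(1.4² + 1.4²) ≈ 2.0 units.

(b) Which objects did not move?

the green cylinder and the blue sphere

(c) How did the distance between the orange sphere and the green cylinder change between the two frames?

+0.6

The distance was about 2.7 in the first image and 3.3 in the second, so they moved 0.6 units further apart.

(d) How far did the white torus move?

3.1

The white torus was near (4.4, 2.9) before and (3.7, 5.9) after, so it travelled √(0.7² + 3.0²) ≈ 3.1 units.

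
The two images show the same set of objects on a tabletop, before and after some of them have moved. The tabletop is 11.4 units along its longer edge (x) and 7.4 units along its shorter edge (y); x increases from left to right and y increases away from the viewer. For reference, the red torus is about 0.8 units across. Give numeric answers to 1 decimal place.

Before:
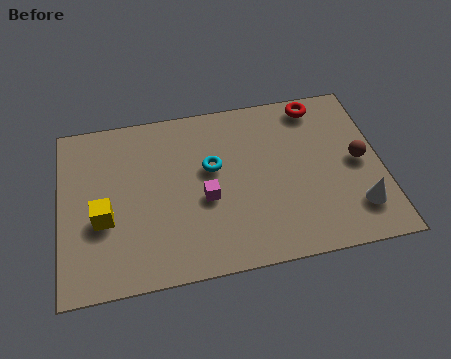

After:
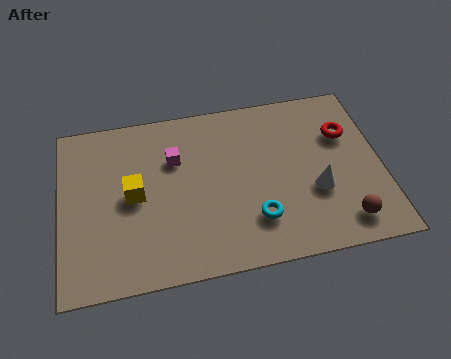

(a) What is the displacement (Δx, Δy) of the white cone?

(-1.4, 1.0)

From the two frames, the white cone sits at roughly (10.4, 1.7) before and (9.0, 2.7) after.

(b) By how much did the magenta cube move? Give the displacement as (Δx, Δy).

(-1.0, 1.9)

The magenta cube started near (5.1, 3.1) and ended near (4.1, 5.0).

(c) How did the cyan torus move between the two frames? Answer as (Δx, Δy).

(1.4, -2.5)

The cyan torus was at about (5.4, 4.4) and moved to about (6.8, 1.9).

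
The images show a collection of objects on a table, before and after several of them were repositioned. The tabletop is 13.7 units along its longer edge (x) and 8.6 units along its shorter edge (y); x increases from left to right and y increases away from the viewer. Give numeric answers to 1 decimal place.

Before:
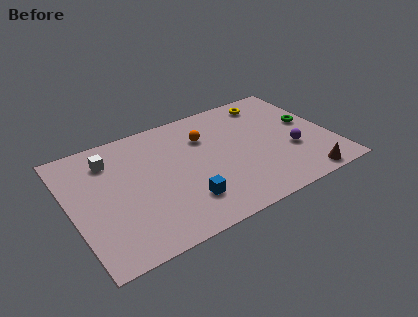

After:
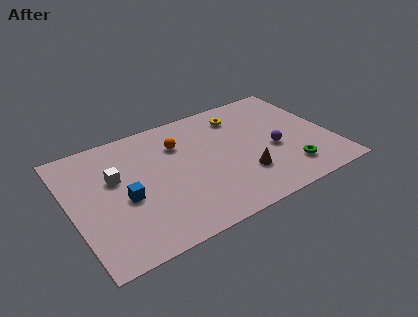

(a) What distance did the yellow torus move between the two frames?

1.7

The yellow torus moved from about (11.0, 7.3) to (9.3, 6.9), a distance of √(1.7² + 0.4²) ≈ 1.7.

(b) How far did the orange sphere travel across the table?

1.4

The orange sphere was near (7.3, 6.1) before and (5.9, 6.2) after, so it travelled √(1.4² + 0.1²) ≈ 1.4 units.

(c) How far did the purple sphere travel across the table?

1.0

The purple sphere moved from about (11.5, 3.1) to (10.6, 3.6), a distance of √(0.9² + 0.5²) ≈ 1.0.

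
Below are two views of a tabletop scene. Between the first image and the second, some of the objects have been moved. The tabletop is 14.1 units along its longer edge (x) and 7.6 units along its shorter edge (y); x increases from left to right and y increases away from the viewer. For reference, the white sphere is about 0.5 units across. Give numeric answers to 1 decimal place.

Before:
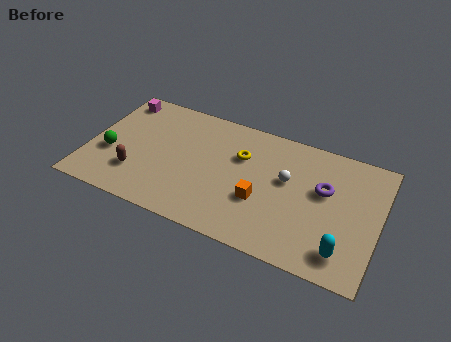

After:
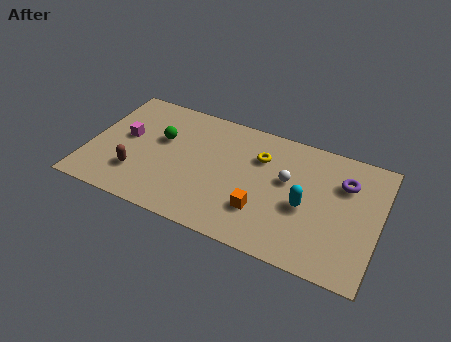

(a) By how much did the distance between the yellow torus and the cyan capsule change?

-3.3

The distance was about 6.5 in the first image and 3.2 in the second, so they moved 3.3 units closer together.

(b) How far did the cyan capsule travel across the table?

2.8

The cyan capsule was near (12.6, 1.4) before and (10.6, 3.3) after, so it travelled √(2.0² + 1.9²) ≈ 2.8 units.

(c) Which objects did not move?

the brown capsule and the white sphere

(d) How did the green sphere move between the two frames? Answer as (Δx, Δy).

(2.3, 1.8)

The green sphere started near (1.1, 2.9) and ended near (3.4, 4.7).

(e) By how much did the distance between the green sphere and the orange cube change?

-1.6

Before: roughly 7.4 units apart; after: 5.8. That's 1.6 units closer together.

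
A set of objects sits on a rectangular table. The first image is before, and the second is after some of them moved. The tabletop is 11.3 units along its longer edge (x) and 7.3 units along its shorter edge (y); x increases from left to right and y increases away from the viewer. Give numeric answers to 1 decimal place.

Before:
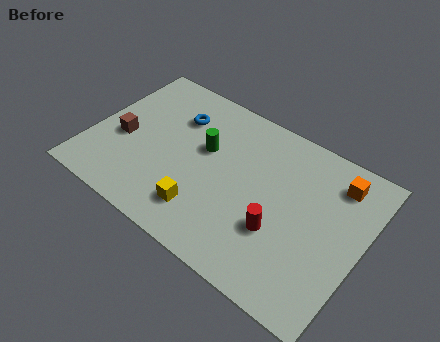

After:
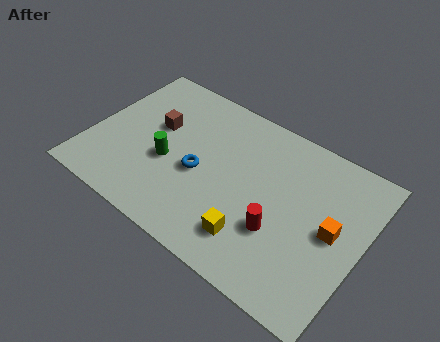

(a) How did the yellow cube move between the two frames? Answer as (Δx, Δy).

(2.1, 0.0)

The yellow cube started near (5.1, 1.6) and ended near (7.2, 1.6).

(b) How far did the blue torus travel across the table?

2.5

The blue torus was near (3.2, 5.3) before and (4.6, 3.2) after, so it travelled √(1.4² + 2.1²) ≈ 2.5 units.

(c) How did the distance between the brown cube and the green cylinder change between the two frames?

-1.9

They were about 3.5 units apart before and 1.6 after — 1.9 units closer together.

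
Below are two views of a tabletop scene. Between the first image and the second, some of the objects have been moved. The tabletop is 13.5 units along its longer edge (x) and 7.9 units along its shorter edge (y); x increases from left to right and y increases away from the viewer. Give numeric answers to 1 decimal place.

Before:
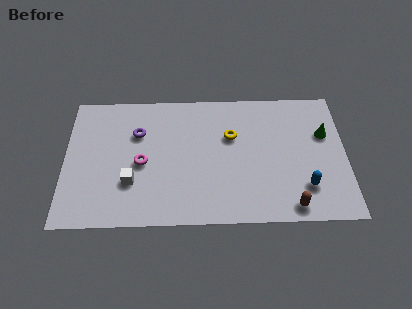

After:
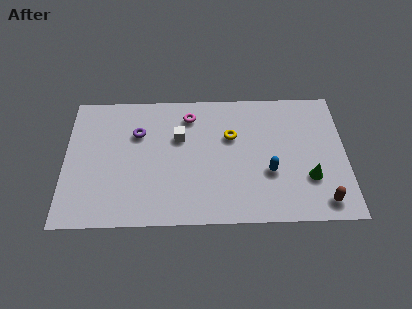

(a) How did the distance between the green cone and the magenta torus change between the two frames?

-2.0

They were about 8.9 units apart before and 6.9 after — 2.0 units closer together.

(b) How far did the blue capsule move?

1.9

From (11.5, 2.0) to (9.8, 2.9), the blue capsule covered √(1.7² + 0.9²) ≈ 1.9 units.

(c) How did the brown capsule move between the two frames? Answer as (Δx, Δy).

(1.5, 0.2)

From the two frames, the brown capsule sits at roughly (10.8, 0.9) before and (12.3, 1.1) after.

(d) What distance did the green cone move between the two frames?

2.7

From (12.5, 5.1) to (11.7, 2.5), the green cone covered √(0.8² + 2.6²) ≈ 2.7 units.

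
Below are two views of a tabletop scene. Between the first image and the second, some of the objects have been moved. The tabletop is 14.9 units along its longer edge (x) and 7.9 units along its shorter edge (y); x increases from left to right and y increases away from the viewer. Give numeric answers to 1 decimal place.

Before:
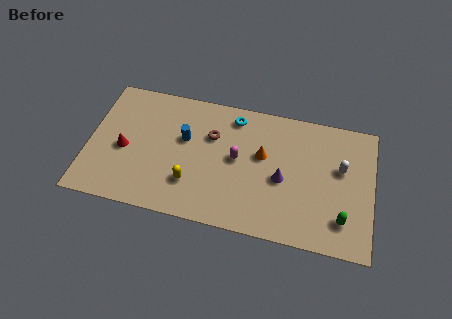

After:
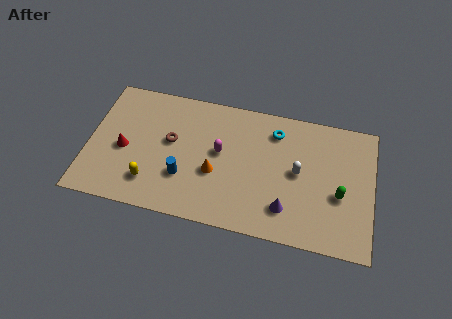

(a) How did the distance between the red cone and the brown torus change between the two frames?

-2.2

The distance was about 4.8 in the first image and 2.6 in the second, so they moved 2.2 units closer together.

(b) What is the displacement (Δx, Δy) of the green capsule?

(-0.2, 1.4)

From the two frames, the green capsule sits at roughly (13.4, 1.8) before and (13.2, 3.2) after.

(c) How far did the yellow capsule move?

2.1

The yellow capsule moved from about (5.5, 2.2) to (3.4, 1.8), a distance of √(2.1² + 0.4²) ≈ 2.1.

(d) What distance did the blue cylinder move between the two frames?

2.3

The blue cylinder moved from about (5.0, 4.8) to (5.1, 2.5), a distance of √(0.1² + 2.3²) ≈ 2.3.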